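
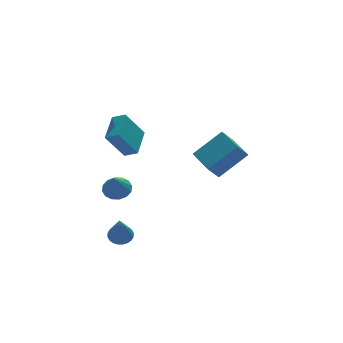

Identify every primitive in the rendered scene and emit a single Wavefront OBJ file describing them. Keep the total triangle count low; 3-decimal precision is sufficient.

v -2.776 0.191 3.951
v -2.254 -0.316 4.307
v -1.878 1.501 4.501
v -1.357 0.993 4.857
v -1.763 0.147 2.403
v -1.242 -0.361 2.759
v -0.866 1.456 2.953
v -0.344 0.949 3.309
v -1.957 0.761 -0.386
v -1.254 0.897 -0.076
v -2.383 0.119 0.866
v -1.473 1.223 0.016
v -1.822 1.425 0.001
v -2.207 1.449 -0.118
v -2.525 1.289 -0.309
v -2.691 0.988 -0.52
v -2.66 0.625 -0.695
v -2.44 0.299 -0.788
v -2.091 0.097 -0.772
v -1.706 0.073 -0.653
v -1.388 0.233 -0.463
v -1.222 0.535 -0.252
v 2.741 -0.097 0.378
v 4.39 -0.127 1.695
v 2.676 1.728 0.502
v 4.324 1.698 1.819
v 3.396 -0.018 -0.439
v 5.044 -0.048 0.878
v 3.33 1.807 -0.315
v 4.979 1.777 1.002
v -2.834 -1.931 -1.957
v -2.293 -2.303 -2.025
v -3.206 -2.789 -0.223
v -2.197 -2.097 -1.902
v -2.199 -1.866 -1.788
v -2.297 -1.645 -1.7
v -2.477 -1.467 -1.651
v -2.711 -1.36 -1.648
v -2.964 -1.34 -1.692
v -3.197 -1.41 -1.777
v -3.375 -1.559 -1.889
v -3.47 -1.765 -2.011
v -3.469 -1.996 -2.125
v -3.37 -2.217 -2.214
v -3.191 -2.394 -2.263
v -2.956 -2.501 -2.266
v -2.703 -2.521 -2.221
v -2.47 -2.452 -2.137
f 2 4 1
f 5 2 1
f 1 4 3
f 3 5 1
f 2 8 4
f 6 2 5
f 6 8 2
f 4 8 3
f 7 5 3
f 3 8 7
f 7 6 5
f 8 6 7
f 10 9 12
f 10 12 11
f 12 9 13
f 12 13 11
f 13 9 14
f 13 14 11
f 14 9 15
f 14 15 11
f 15 9 16
f 15 16 11
f 16 9 17
f 16 17 11
f 17 9 18
f 17 18 11
f 18 9 19
f 18 19 11
f 19 9 20
f 19 20 11
f 20 9 21
f 20 21 11
f 21 9 22
f 21 22 11
f 22 9 10
f 22 10 11
f 24 26 23
f 27 24 23
f 23 26 25
f 25 27 23
f 24 30 26
f 28 24 27
f 28 30 24
f 26 30 25
f 29 27 25
f 25 30 29
f 29 28 27
f 30 28 29
f 32 31 34
f 32 34 33
f 34 31 35
f 34 35 33
f 35 31 36
f 35 36 33
f 36 31 37
f 36 37 33
f 37 31 38
f 37 38 33
f 38 31 39
f 38 39 33
f 39 31 40
f 39 40 33
f 40 31 41
f 40 41 33
f 41 31 42
f 41 42 33
f 42 31 43
f 42 43 33
f 43 31 44
f 43 44 33
f 44 31 45
f 44 45 33
f 45 31 46
f 45 46 33
f 46 31 47
f 46 47 33
f 47 31 48
f 47 48 33
f 48 31 32
f 48 32 33



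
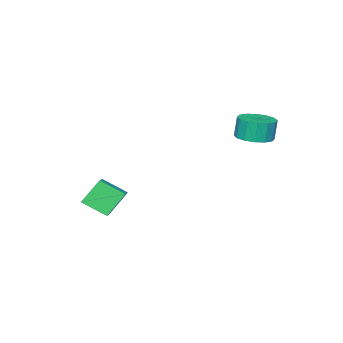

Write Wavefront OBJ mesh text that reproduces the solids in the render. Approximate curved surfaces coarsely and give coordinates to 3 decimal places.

v -1.258 2.947 2.298
v -0.415 3.104 2.442
v -0.598 3.11 3.507
v -1.442 2.953 3.362
v -0.605 3.511 2.408
v -0.788 3.516 3.472
v -0.97 3.767 2.343
v -1.153 3.772 3.408
v -1.412 3.803 2.267
v -1.596 3.808 3.331
v -1.813 3.61 2.199
v -1.997 3.615 3.263
v -2.066 3.239 2.157
v -2.249 3.245 3.221
v -2.102 2.79 2.153
v -2.285 2.796 3.218
v -1.912 2.384 2.188
v -2.095 2.389 3.252
v -1.547 2.128 2.252
v -1.73 2.133 3.317
v -1.104 2.092 2.329
v -1.288 2.097 3.393
v -0.703 2.285 2.397
v -0.887 2.29 3.461
v -0.451 2.655 2.439
v -0.634 2.661 3.503
v 2.202 -2.387 -2.923
v 2.702 -3.459 -2.253
v 1.342 -2.083 -1.795
v 1.843 -3.156 -1.125
v 3.097 -1.664 -2.435
v 3.598 -2.737 -1.765
v 2.238 -1.361 -1.307
v 2.738 -2.433 -0.637
f 2 1 5
f 2 5 3
f 3 5 6
f 3 6 4
f 5 1 7
f 5 7 6
f 6 7 8
f 6 8 4
f 7 1 9
f 7 9 8
f 8 9 10
f 8 10 4
f 9 1 11
f 9 11 10
f 10 11 12
f 10 12 4
f 11 1 13
f 11 13 12
f 12 13 14
f 12 14 4
f 13 1 15
f 13 15 14
f 14 15 16
f 14 16 4
f 15 1 17
f 15 17 16
f 16 17 18
f 16 18 4
f 17 1 19
f 17 19 18
f 18 19 20
f 18 20 4
f 19 1 21
f 19 21 20
f 20 21 22
f 20 22 4
f 21 1 23
f 21 23 22
f 22 23 24
f 22 24 4
f 23 1 25
f 23 25 24
f 24 25 26
f 24 26 4
f 25 1 2
f 25 2 26
f 26 2 3
f 26 3 4
f 28 30 27
f 31 28 27
f 27 30 29
f 29 31 27
f 28 34 30
f 32 28 31
f 32 34 28
f 30 34 29
f 33 31 29
f 29 34 33
f 33 32 31
f 34 32 33



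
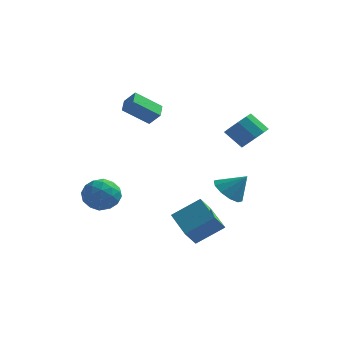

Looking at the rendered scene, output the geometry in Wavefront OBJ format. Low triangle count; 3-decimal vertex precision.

v -3.429 0.329 2.568
v -2.718 0.191 3.342
v -3.62 1.332 2.922
v -2.908 1.194 3.696
v -2.032 1.006 1.404
v -1.32 0.868 2.178
v -2.222 2.009 1.758
v -1.511 1.871 2.532
v 4.21 0.74 1.037
v 4.775 1.47 1.516
v 3.715 1.63 2.522
v 3.15 0.9 2.043
v 4.404 1.761 1.079
v 3.344 1.921 2.086
v 3.959 1.662 0.626
v 2.899 1.822 1.632
v 3.61 1.211 0.33
v 2.55 1.371 1.336
v 3.49 0.58 0.304
v 2.43 0.74 1.31
v 3.645 0.01 0.558
v 2.585 0.17 1.564
v 4.016 -0.281 0.994
v 2.956 -0.121 2.001
v 4.461 -0.182 1.448
v 3.401 -0.022 2.454
v 4.81 0.269 1.744
v 3.75 0.429 2.75
v 4.93 0.9 1.77
v 3.87 1.06 2.776
v 1.001 -2.929 -4.532
v 0.599 -3.632 -3.541
v 2.457 -2.212 -3.433
v 2.054 -2.915 -2.442
v 2.226 -4.485 -5.138
v 1.823 -5.188 -4.147
v 3.681 -3.768 -4.039
v 3.279 -4.471 -3.048
v -3.989 -3.167 -1.996
v -2.883 -3.193 -1.592
v -3.657 -4.747 -3.008
v -2.551 -4.773 -2.604
v -3.45 -4.99 -1.875
v -3.655 -4.014 -1.249
v -2.885 -3.926 -3.351
v -3.09 -2.95 -2.725
v -2.201 -3.663 -2.43
v -2.55 -4.32 -1.517
v -3.99 -3.62 -3.083
v -4.339 -4.277 -2.17
v -3.465 -3.041 -1.705
v -3.075 -4.899 -2.895
v -3.603 -5.026 -2.466
v -2.953 -5.042 -2.229
v -3.919 -3.524 -1.504
v -3.269 -3.539 -1.266
v -3.602 -4.596 -1.432
v -3.271 -4.401 -3.334
v -2.621 -4.416 -3.096
v -3.587 -2.898 -2.371
v -2.937 -2.914 -2.134
v -2.938 -3.344 -3.168
v -2.414 -3.333 -1.96
v -2.219 -4.261 -2.555
v -2.415 -3.764 -2.994
v -2.536 -3.19 -2.626
v -2.619 -3.719 -1.424
v -2.424 -4.648 -2.019
v -2.952 -4.776 -1.59
v -3.073 -4.202 -1.222
v -2.218 -3.995 -1.916
v -4.116 -3.292 -2.581
v -3.921 -4.221 -3.176
v -3.467 -3.738 -3.378
v -3.588 -3.164 -3.01
v -4.321 -3.679 -2.045
v -4.126 -4.607 -2.64
v -4.004 -4.75 -1.974
v -4.125 -4.176 -1.606
v -4.322 -3.945 -2.684
v 3.428 -2.221 -1.951
v 4.22 -2.178 -2.655
v 4.452 -2.039 -0.789
v 4.001 -1.568 -2.558
v 3.564 -1.207 -2.23
v 3.075 -1.234 -1.795
v 2.721 -1.637 -1.42
v 2.636 -2.264 -1.248
v 2.855 -2.874 -1.344
v 3.292 -3.235 -1.673
v 3.781 -3.208 -2.108
v 4.135 -2.805 -2.483
f 2 4 1
f 5 2 1
f 1 4 3
f 3 5 1
f 2 8 4
f 6 2 5
f 6 8 2
f 4 8 3
f 7 5 3
f 3 8 7
f 7 6 5
f 8 6 7
f 10 9 13
f 10 13 11
f 11 13 14
f 11 14 12
f 13 9 15
f 13 15 14
f 14 15 16
f 14 16 12
f 15 9 17
f 15 17 16
f 16 17 18
f 16 18 12
f 17 9 19
f 17 19 18
f 18 19 20
f 18 20 12
f 19 9 21
f 19 21 20
f 20 21 22
f 20 22 12
f 21 9 23
f 21 23 22
f 22 23 24
f 22 24 12
f 23 9 25
f 23 25 24
f 24 25 26
f 24 26 12
f 25 9 27
f 25 27 26
f 26 27 28
f 26 28 12
f 27 9 29
f 27 29 28
f 28 29 30
f 28 30 12
f 29 9 10
f 29 10 30
f 30 10 11
f 30 11 12
f 32 34 31
f 35 32 31
f 31 34 33
f 33 35 31
f 32 38 34
f 36 32 35
f 36 38 32
f 34 38 33
f 37 35 33
f 33 38 37
f 37 36 35
f 38 36 37
f 39 76 55
f 76 50 79
f 55 79 44
f 76 79 55
f 39 55 51
f 55 44 56
f 51 56 40
f 55 56 51
f 39 51 60
f 51 40 61
f 60 61 46
f 51 61 60
f 39 60 72
f 60 46 75
f 72 75 49
f 60 75 72
f 39 72 76
f 72 49 80
f 76 80 50
f 72 80 76
f 40 56 67
f 56 44 70
f 67 70 48
f 56 70 67
f 44 79 57
f 79 50 78
f 57 78 43
f 79 78 57
f 50 80 77
f 80 49 73
f 77 73 41
f 80 73 77
f 49 75 74
f 75 46 62
f 74 62 45
f 75 62 74
f 46 61 66
f 61 40 63
f 66 63 47
f 61 63 66
f 42 68 54
f 68 48 69
f 54 69 43
f 68 69 54
f 42 54 52
f 54 43 53
f 52 53 41
f 54 53 52
f 42 52 59
f 52 41 58
f 59 58 45
f 52 58 59
f 42 59 64
f 59 45 65
f 64 65 47
f 59 65 64
f 42 64 68
f 64 47 71
f 68 71 48
f 64 71 68
f 43 69 57
f 69 48 70
f 57 70 44
f 69 70 57
f 41 53 77
f 53 43 78
f 77 78 50
f 53 78 77
f 45 58 74
f 58 41 73
f 74 73 49
f 58 73 74
f 47 65 66
f 65 45 62
f 66 62 46
f 65 62 66
f 48 71 67
f 71 47 63
f 67 63 40
f 71 63 67
f 82 81 84
f 82 84 83
f 84 81 85
f 84 85 83
f 85 81 86
f 85 86 83
f 86 81 87
f 86 87 83
f 87 81 88
f 87 88 83
f 88 81 89
f 88 89 83
f 89 81 90
f 89 90 83
f 90 81 91
f 90 91 83
f 91 81 92
f 91 92 83
f 92 81 82
f 92 82 83



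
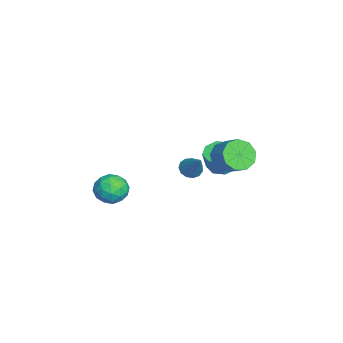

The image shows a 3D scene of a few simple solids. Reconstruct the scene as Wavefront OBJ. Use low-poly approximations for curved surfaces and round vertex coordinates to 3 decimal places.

v -0.397 0.284 -1.908
v -0.088 0.759 -2.337
v 0.777 0.836 -0.452
v -0.394 0.948 -2.161
v -0.701 0.926 -1.906
v -0.912 0.7 -1.651
v -0.958 0.343 -1.478
v -0.827 -0.033 -1.441
v -0.559 -0.309 -1.553
v -0.24 -0.396 -1.777
v 0.03 -0.267 -2.043
v 0.164 0.037 -2.267
v 0.12 0.419 -2.376
v -4.085 2.089 -4.028
v -3.168 2.229 -4.312
v -2.718 1.99 -2.976
v -3.635 1.851 -2.692
v -3.495 2.857 -4.09
v -3.045 2.618 -2.753
v -4.168 3.036 -3.831
v -3.718 2.797 -2.495
v -4.792 2.66 -3.688
v -4.342 2.421 -2.352
v -5.002 1.95 -3.744
v -4.552 1.711 -2.408
v -4.675 1.322 -3.967
v -4.225 1.083 -2.63
v -4.002 1.143 -4.225
v -3.552 0.904 -2.889
v -3.378 1.519 -4.368
v -2.928 1.28 -3.032
v 3.27 -2.968 -1
v 3.566 -3.426 -1.887
v 3.174 -4.474 -0.253
v 3.47 -4.932 -1.14
v 4.146 -4.35 -0.604
v 4.206 -3.419 -1.065
v 2.534 -4.481 -1.075
v 2.594 -3.55 -1.536
v 3.112 -4.361 -1.933
v 4.108 -4.28 -1.642
v 2.632 -3.62 -0.498
v 3.628 -3.539 -0.207
v 3.427 -3.064 -1.509
v 3.313 -4.836 -0.631
v 3.711 -4.493 -0.316
v 3.885 -4.763 -0.837
v 3.802 -3.061 -1.026
v 3.977 -3.33 -1.547
v 4.317 -3.873 -0.793
v 2.763 -4.57 -0.593
v 2.938 -4.839 -1.114
v 2.855 -3.137 -1.303
v 3.029 -3.407 -1.824
v 2.423 -4.027 -1.347
v 3.333 -3.884 -2.057
v 3.277 -4.769 -1.618
v 2.727 -4.504 -1.58
v 2.762 -3.956 -1.851
v 3.919 -3.836 -1.886
v 3.862 -4.722 -1.447
v 4.26 -4.38 -1.132
v 4.295 -3.832 -1.403
v 3.652 -4.386 -1.913
v 2.878 -3.178 -0.693
v 2.821 -4.064 -0.254
v 2.445 -4.068 -0.737
v 2.48 -3.52 -1.008
v 3.463 -3.131 -0.522
v 3.407 -4.016 -0.083
v 3.978 -3.944 -0.289
v 4.013 -3.396 -0.56
v 3.088 -3.514 -0.227
v -0.258 2.27 -0.85
v 0.196 2.67 -1.733
v 1.152 3.35 -0.933
v 0.698 2.95 -0.05
v -0.327 3.123 -1.493
v 0.63 3.803 -0.693
v -0.817 3.177 -0.952
v 0.139 3.857 -0.152
v -1.046 2.807 -0.364
v -0.09 3.486 0.436
v -0.906 2.185 -0.003
v 0.05 2.865 0.797
v -0.463 1.604 -0.038
v 0.493 2.283 0.762
v 0.076 1.334 -0.454
v 1.032 2.014 0.346
v 0.458 1.502 -1.054
v 1.415 2.182 -0.255
v 0.506 2.03 -1.559
v 1.462 2.71 -0.76
f 2 1 4
f 2 4 3
f 4 1 5
f 4 5 3
f 5 1 6
f 5 6 3
f 6 1 7
f 6 7 3
f 7 1 8
f 7 8 3
f 8 1 9
f 8 9 3
f 9 1 10
f 9 10 3
f 10 1 11
f 10 11 3
f 11 1 12
f 11 12 3
f 12 1 13
f 12 13 3
f 13 1 2
f 13 2 3
f 15 14 18
f 15 18 16
f 16 18 19
f 16 19 17
f 18 14 20
f 18 20 19
f 19 20 21
f 19 21 17
f 20 14 22
f 20 22 21
f 21 22 23
f 21 23 17
f 22 14 24
f 22 24 23
f 23 24 25
f 23 25 17
f 24 14 26
f 24 26 25
f 25 26 27
f 25 27 17
f 26 14 28
f 26 28 27
f 27 28 29
f 27 29 17
f 28 14 30
f 28 30 29
f 29 30 31
f 29 31 17
f 30 14 15
f 30 15 31
f 31 15 16
f 31 16 17
f 32 69 48
f 69 43 72
f 48 72 37
f 69 72 48
f 32 48 44
f 48 37 49
f 44 49 33
f 48 49 44
f 32 44 53
f 44 33 54
f 53 54 39
f 44 54 53
f 32 53 65
f 53 39 68
f 65 68 42
f 53 68 65
f 32 65 69
f 65 42 73
f 69 73 43
f 65 73 69
f 33 49 60
f 49 37 63
f 60 63 41
f 49 63 60
f 37 72 50
f 72 43 71
f 50 71 36
f 72 71 50
f 43 73 70
f 73 42 66
f 70 66 34
f 73 66 70
f 42 68 67
f 68 39 55
f 67 55 38
f 68 55 67
f 39 54 59
f 54 33 56
f 59 56 40
f 54 56 59
f 35 61 47
f 61 41 62
f 47 62 36
f 61 62 47
f 35 47 45
f 47 36 46
f 45 46 34
f 47 46 45
f 35 45 52
f 45 34 51
f 52 51 38
f 45 51 52
f 35 52 57
f 52 38 58
f 57 58 40
f 52 58 57
f 35 57 61
f 57 40 64
f 61 64 41
f 57 64 61
f 36 62 50
f 62 41 63
f 50 63 37
f 62 63 50
f 34 46 70
f 46 36 71
f 70 71 43
f 46 71 70
f 38 51 67
f 51 34 66
f 67 66 42
f 51 66 67
f 40 58 59
f 58 38 55
f 59 55 39
f 58 55 59
f 41 64 60
f 64 40 56
f 60 56 33
f 64 56 60
f 75 74 78
f 75 78 76
f 76 78 79
f 76 79 77
f 78 74 80
f 78 80 79
f 79 80 81
f 79 81 77
f 80 74 82
f 80 82 81
f 81 82 83
f 81 83 77
f 82 74 84
f 82 84 83
f 83 84 85
f 83 85 77
f 84 74 86
f 84 86 85
f 85 86 87
f 85 87 77
f 86 74 88
f 86 88 87
f 87 88 89
f 87 89 77
f 88 74 90
f 88 90 89
f 89 90 91
f 89 91 77
f 90 74 92
f 90 92 91
f 91 92 93
f 91 93 77
f 92 74 75
f 92 75 93
f 93 75 76
f 93 76 77



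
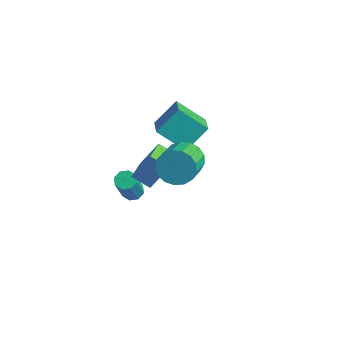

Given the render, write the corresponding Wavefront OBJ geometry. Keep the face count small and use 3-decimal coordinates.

v -0.117 2.145 1.683
v 0.116 3.293 2.788
v -1.275 3.013 1.025
v -1.042 4.161 2.129
v 1.062 2.919 0.631
v 1.295 4.067 1.735
v -0.096 3.787 -0.028
v 0.137 4.935 1.077
v -1.49 1.81 -3.623
v -0.974 1.72 -3.822
v -0.415 0.841 -1.976
v -0.93 0.93 -1.777
v -1.011 2.101 -3.629
v -0.452 1.222 -1.783
v -1.329 2.311 -3.433
v -0.77 1.432 -1.587
v -1.741 2.228 -3.348
v -1.182 1.348 -1.502
v -2.005 1.899 -3.424
v -1.446 1.02 -1.578
v -1.968 1.518 -3.617
v -1.409 0.639 -1.771
v -1.65 1.308 -3.813
v -1.091 0.429 -1.967
v -1.238 1.392 -3.898
v -0.679 0.512 -2.052
v 2.724 1.361 2.214
v 3.507 1.628 1.768
v 4.34 0.405 2.5
v 3.556 0.139 2.946
v 3.516 1.863 2.152
v 4.348 0.641 2.883
v 3.343 1.984 2.549
v 4.176 0.761 3.281
v 3.029 1.961 2.87
v 3.861 0.739 3.602
v 2.644 1.802 3.041
v 3.477 0.579 3.772
v 2.278 1.541 3.022
v 3.11 0.319 3.754
v 2.014 1.239 2.818
v 2.846 0.017 3.55
v 1.912 0.965 2.476
v 2.745 -0.257 3.207
v 1.997 0.782 2.074
v 2.829 -0.44 2.805
v 2.248 0.732 1.704
v 3.08 -0.491 2.435
v 2.608 0.825 1.451
v 3.44 -0.397 2.182
v 2.994 1.042 1.373
v 3.827 -0.181 2.104
v 3.319 1.331 1.487
v 4.151 0.109 2.219
v -0.894 1.796 -1.059
v -0.38 2.502 0.388
v -0.068 2.213 -1.556
v 0.445 2.92 -0.109
v -0.145 0.66 -0.771
v 0.368 1.367 0.676
v 0.68 1.078 -1.268
v 1.194 1.784 0.179
f 2 4 1
f 5 2 1
f 1 4 3
f 3 5 1
f 2 8 4
f 6 2 5
f 6 8 2
f 4 8 3
f 7 5 3
f 3 8 7
f 7 6 5
f 8 6 7
f 10 9 13
f 10 13 11
f 11 13 14
f 11 14 12
f 13 9 15
f 13 15 14
f 14 15 16
f 14 16 12
f 15 9 17
f 15 17 16
f 16 17 18
f 16 18 12
f 17 9 19
f 17 19 18
f 18 19 20
f 18 20 12
f 19 9 21
f 19 21 20
f 20 21 22
f 20 22 12
f 21 9 23
f 21 23 22
f 22 23 24
f 22 24 12
f 23 9 25
f 23 25 24
f 24 25 26
f 24 26 12
f 25 9 10
f 25 10 26
f 26 10 11
f 26 11 12
f 28 27 31
f 28 31 29
f 29 31 32
f 29 32 30
f 31 27 33
f 31 33 32
f 32 33 34
f 32 34 30
f 33 27 35
f 33 35 34
f 34 35 36
f 34 36 30
f 35 27 37
f 35 37 36
f 36 37 38
f 36 38 30
f 37 27 39
f 37 39 38
f 38 39 40
f 38 40 30
f 39 27 41
f 39 41 40
f 40 41 42
f 40 42 30
f 41 27 43
f 41 43 42
f 42 43 44
f 42 44 30
f 43 27 45
f 43 45 44
f 44 45 46
f 44 46 30
f 45 27 47
f 45 47 46
f 46 47 48
f 46 48 30
f 47 27 49
f 47 49 48
f 48 49 50
f 48 50 30
f 49 27 51
f 49 51 50
f 50 51 52
f 50 52 30
f 51 27 53
f 51 53 52
f 52 53 54
f 52 54 30
f 53 27 28
f 53 28 54
f 54 28 29
f 54 29 30
f 56 58 55
f 59 56 55
f 55 58 57
f 57 59 55
f 56 62 58
f 60 56 59
f 60 62 56
f 58 62 57
f 61 59 57
f 57 62 61
f 61 60 59
f 62 60 61



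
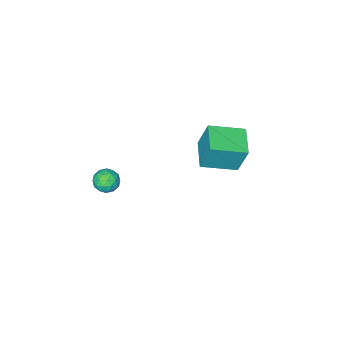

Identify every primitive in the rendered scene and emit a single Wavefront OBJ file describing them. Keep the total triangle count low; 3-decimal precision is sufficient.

v -2.237 -2.659 -3.096
v -2.406 -2.126 -1.395
v -3.733 -1.608 -3.574
v -3.903 -1.076 -1.873
v -1.277 -1.424 -3.387
v -1.447 -0.892 -1.686
v -2.774 -0.374 -3.865
v -2.943 0.159 -2.164
v 2.947 -2.439 -1.89
v 3.554 -2.16 -2.077
v 3.166 -3.34 -2.523
v 3.773 -3.061 -2.71
v 3.676 -3.276 -2.057
v 3.541 -2.719 -1.666
v 3.179 -2.781 -2.934
v 3.044 -2.224 -2.543
v 3.698 -2.372 -2.722
v 4.005 -2.678 -2.18
v 2.715 -2.822 -2.42
v 3.022 -3.128 -1.878
v 3.232 -2.22 -1.928
v 3.488 -3.28 -2.672
v 3.432 -3.406 -2.288
v 3.789 -3.242 -2.398
v 3.224 -2.549 -1.686
v 3.581 -2.385 -1.796
v 3.652 -3.041 -1.785
v 3.139 -3.115 -2.804
v 3.496 -2.951 -2.914
v 2.931 -2.258 -2.202
v 3.288 -2.094 -2.312
v 3.068 -2.459 -2.815
v 3.673 -2.181 -2.417
v 3.801 -2.711 -2.789
v 3.452 -2.546 -2.921
v 3.373 -2.218 -2.691
v 3.853 -2.361 -2.099
v 3.982 -2.89 -2.471
v 3.925 -3.017 -2.087
v 3.846 -2.689 -1.857
v 3.938 -2.485 -2.478
v 2.738 -2.61 -2.129
v 2.867 -3.139 -2.501
v 2.874 -2.811 -2.743
v 2.795 -2.483 -2.513
v 2.919 -2.789 -1.811
v 3.047 -3.319 -2.183
v 3.347 -3.282 -1.909
v 3.268 -2.954 -1.679
v 2.782 -3.015 -2.122
f 2 4 1
f 5 2 1
f 1 4 3
f 3 5 1
f 2 8 4
f 6 2 5
f 6 8 2
f 4 8 3
f 7 5 3
f 3 8 7
f 7 6 5
f 8 6 7
f 9 46 25
f 46 20 49
f 25 49 14
f 46 49 25
f 9 25 21
f 25 14 26
f 21 26 10
f 25 26 21
f 9 21 30
f 21 10 31
f 30 31 16
f 21 31 30
f 9 30 42
f 30 16 45
f 42 45 19
f 30 45 42
f 9 42 46
f 42 19 50
f 46 50 20
f 42 50 46
f 10 26 37
f 26 14 40
f 37 40 18
f 26 40 37
f 14 49 27
f 49 20 48
f 27 48 13
f 49 48 27
f 20 50 47
f 50 19 43
f 47 43 11
f 50 43 47
f 19 45 44
f 45 16 32
f 44 32 15
f 45 32 44
f 16 31 36
f 31 10 33
f 36 33 17
f 31 33 36
f 12 38 24
f 38 18 39
f 24 39 13
f 38 39 24
f 12 24 22
f 24 13 23
f 22 23 11
f 24 23 22
f 12 22 29
f 22 11 28
f 29 28 15
f 22 28 29
f 12 29 34
f 29 15 35
f 34 35 17
f 29 35 34
f 12 34 38
f 34 17 41
f 38 41 18
f 34 41 38
f 13 39 27
f 39 18 40
f 27 40 14
f 39 40 27
f 11 23 47
f 23 13 48
f 47 48 20
f 23 48 47
f 15 28 44
f 28 11 43
f 44 43 19
f 28 43 44
f 17 35 36
f 35 15 32
f 36 32 16
f 35 32 36
f 18 41 37
f 41 17 33
f 37 33 10
f 41 33 37



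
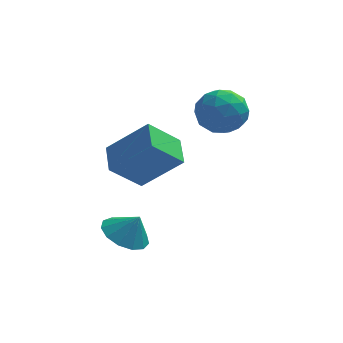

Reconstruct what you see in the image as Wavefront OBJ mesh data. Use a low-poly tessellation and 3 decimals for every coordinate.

v 1.176 3.075 1.107
v 1.854 2.933 0.233
v 1.406 1.347 1.567
v 2.084 1.205 0.693
v 2.408 1.836 1.552
v 2.266 2.904 1.268
v 0.994 1.376 0.532
v 0.852 2.444 0.248
v 1.741 1.883 -0.122
v 2.615 2.167 0.509
v 0.645 2.113 1.291
v 1.519 2.397 1.922
v 1.495 3.156 0.63
v 1.765 1.124 1.17
v 1.956 1.495 1.675
v 2.354 1.411 1.162
v 1.737 3.139 1.238
v 2.135 3.055 0.725
v 2.461 2.41 1.5
v 1.125 1.225 1.075
v 1.523 1.141 0.562
v 0.906 2.869 0.638
v 1.304 2.785 0.125
v 0.799 1.87 0.3
v 1.827 2.455 -0.093
v 1.962 1.439 0.177
v 1.321 1.54 0.083
v 1.238 2.168 -0.084
v 2.34 2.622 0.278
v 2.475 1.606 0.548
v 2.666 1.977 1.053
v 2.583 2.605 0.887
v 2.274 2.005 0.069
v 0.785 2.674 1.252
v 0.92 1.658 1.522
v 0.677 1.675 0.913
v 0.594 2.303 0.747
v 1.298 2.841 1.623
v 1.433 1.825 1.893
v 2.022 2.112 1.884
v 1.939 2.74 1.717
v 0.986 2.275 1.731
v -1.728 -1.327 -3.811
v -0.849 -1.323 -4.308
v -1.172 -1.393 -2.829
v -0.974 -0.779 -4.2
v -1.339 -0.408 -3.969
v -1.827 -0.329 -3.687
v -2.284 -0.567 -3.445
v -2.564 -1.046 -3.318
v -2.579 -1.614 -3.349
v -2.323 -2.091 -3.526
v -1.879 -2.325 -3.793
v -1.387 -2.242 -4.066
v -1.003 -1.869 -4.258
v -1.23 0.048 -2.058
v -2.37 -0.549 -0.886
v -1.467 1.338 -1.631
v -2.607 0.742 -0.459
v 0.367 -0.142 -0.601
v -0.773 -0.738 0.571
v 0.13 1.149 -0.174
v -1.01 0.552 0.998
f 1 38 17
f 38 12 41
f 17 41 6
f 38 41 17
f 1 17 13
f 17 6 18
f 13 18 2
f 17 18 13
f 1 13 22
f 13 2 23
f 22 23 8
f 13 23 22
f 1 22 34
f 22 8 37
f 34 37 11
f 22 37 34
f 1 34 38
f 34 11 42
f 38 42 12
f 34 42 38
f 2 18 29
f 18 6 32
f 29 32 10
f 18 32 29
f 6 41 19
f 41 12 40
f 19 40 5
f 41 40 19
f 12 42 39
f 42 11 35
f 39 35 3
f 42 35 39
f 11 37 36
f 37 8 24
f 36 24 7
f 37 24 36
f 8 23 28
f 23 2 25
f 28 25 9
f 23 25 28
f 4 30 16
f 30 10 31
f 16 31 5
f 30 31 16
f 4 16 14
f 16 5 15
f 14 15 3
f 16 15 14
f 4 14 21
f 14 3 20
f 21 20 7
f 14 20 21
f 4 21 26
f 21 7 27
f 26 27 9
f 21 27 26
f 4 26 30
f 26 9 33
f 30 33 10
f 26 33 30
f 5 31 19
f 31 10 32
f 19 32 6
f 31 32 19
f 3 15 39
f 15 5 40
f 39 40 12
f 15 40 39
f 7 20 36
f 20 3 35
f 36 35 11
f 20 35 36
f 9 27 28
f 27 7 24
f 28 24 8
f 27 24 28
f 10 33 29
f 33 9 25
f 29 25 2
f 33 25 29
f 44 43 46
f 44 46 45
f 46 43 47
f 46 47 45
f 47 43 48
f 47 48 45
f 48 43 49
f 48 49 45
f 49 43 50
f 49 50 45
f 50 43 51
f 50 51 45
f 51 43 52
f 51 52 45
f 52 43 53
f 52 53 45
f 53 43 54
f 53 54 45
f 54 43 55
f 54 55 45
f 55 43 44
f 55 44 45
f 57 59 56
f 60 57 56
f 56 59 58
f 58 60 56
f 57 63 59
f 61 57 60
f 61 63 57
f 59 63 58
f 62 60 58
f 58 63 62
f 62 61 60
f 63 61 62



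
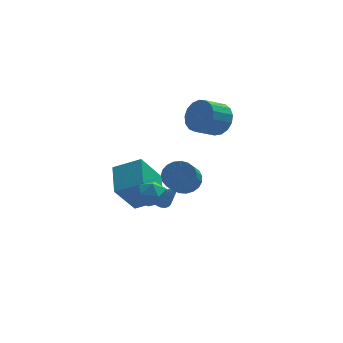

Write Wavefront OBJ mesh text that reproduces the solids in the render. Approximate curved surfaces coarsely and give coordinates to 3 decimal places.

v -0.589 -2.704 -1.214
v -0.133 -2.824 -0.556
v -0.627 -3.996 -1.424
v -0.171 -4.116 -0.766
v -0.932 -3.853 -0.688
v -0.909 -3.055 -0.558
v 0.149 -3.765 -1.422
v 0.172 -2.967 -1.292
v 0.323 -3.48 -0.685
v -0.345 -3.535 -0.231
v -0.415 -3.285 -1.749
v -1.083 -3.34 -1.295
v -1.524 0.77 -3.367
v -0.167 0.345 -2.657
v -1.36 2.437 -2.683
v -0.002 2.013 -1.973
v -0.438 1.367 -5.087
v 0.92 0.943 -4.377
v -0.273 3.035 -4.403
v 1.084 2.61 -3.693
v 0.457 -1.202 -2.904
v 0.869 -1.358 -3.199
v 1.143 -2.018 -1.516
v 0.94 -1.165 -3.121
v 0.927 -0.978 -3.005
v 0.834 -0.83 -2.871
v 0.675 -0.746 -2.743
v 0.479 -0.741 -2.643
v 0.279 -0.815 -2.588
v 0.109 -0.957 -2.588
v 0 -1.14 -2.642
v -0.029 -1.335 -2.742
v 0.025 -1.506 -2.869
v 0.154 -1.625 -3.003
v 0.335 -1.67 -3.119
v 0.538 -1.635 -3.198
v 0.726 -1.525 -3.227
v 3.484 0.418 1.392
v 4.035 0.278 2.178
v 3.006 -0.198 2.814
v 2.456 -0.058 2.028
v 3.87 0.709 2.234
v 2.841 0.232 2.869
v 3.616 1.073 2.096
v 2.587 0.596 2.732
v 3.332 1.287 1.797
v 2.304 0.81 2.433
v 3.084 1.302 1.406
v 2.055 0.825 2.042
v 2.926 1.114 1.011
v 1.898 0.638 1.647
v 2.897 0.768 0.704
v 1.868 0.291 1.339
v 3.002 0.341 0.554
v 1.974 -0.136 1.19
v 3.218 -0.068 0.596
v 2.189 -0.545 1.232
v 3.495 -0.365 0.821
v 2.466 -0.842 1.457
v 3.769 -0.483 1.176
v 2.74 -0.96 1.812
v 3.978 -0.395 1.581
v 2.949 -0.872 2.217
v 4.074 -0.12 1.943
v 3.045 -0.597 2.579
v 1.354 -2.396 -0.827
v 2.094 -2.794 -0.841
v 1.666 -3.621 -0.008
v 0.926 -3.224 0.007
v 2.142 -2.561 -0.585
v 1.713 -3.388 0.248
v 2.053 -2.299 -0.371
v 1.625 -3.127 0.462
v 1.844 -2.055 -0.236
v 1.415 -2.882 0.598
v 1.55 -1.869 -0.203
v 1.121 -2.697 0.631
v 1.222 -1.775 -0.277
v 0.794 -2.602 0.556
v 0.917 -1.788 -0.447
v 0.489 -2.615 0.386
v 0.688 -1.906 -0.683
v 0.259 -2.733 0.151
v 0.573 -2.109 -0.943
v 0.145 -2.936 -0.11
v 0.594 -2.362 -1.183
v 0.166 -3.189 -0.35
v 0.747 -2.62 -1.362
v 0.318 -3.448 -0.528
v 1.004 -2.84 -1.448
v 0.576 -3.668 -0.614
v 1.322 -2.984 -1.426
v 0.893 -3.811 -0.593
v 1.645 -3.025 -1.301
v 1.217 -3.853 -0.468
v 1.918 -2.958 -1.094
v 1.49 -3.785 -0.261
f 1 12 6
f 1 6 2
f 1 2 8
f 1 8 11
f 1 11 12
f 2 6 10
f 6 12 5
f 12 11 3
f 11 8 7
f 8 2 9
f 4 10 5
f 4 5 3
f 4 3 7
f 4 7 9
f 4 9 10
f 5 10 6
f 3 5 12
f 7 3 11
f 9 7 8
f 10 9 2
f 14 16 13
f 17 14 13
f 13 16 15
f 15 17 13
f 14 20 16
f 18 14 17
f 18 20 14
f 16 20 15
f 19 17 15
f 15 20 19
f 19 18 17
f 20 18 19
f 22 21 24
f 22 24 23
f 24 21 25
f 24 25 23
f 25 21 26
f 25 26 23
f 26 21 27
f 26 27 23
f 27 21 28
f 27 28 23
f 28 21 29
f 28 29 23
f 29 21 30
f 29 30 23
f 30 21 31
f 30 31 23
f 31 21 32
f 31 32 23
f 32 21 33
f 32 33 23
f 33 21 34
f 33 34 23
f 34 21 35
f 34 35 23
f 35 21 36
f 35 36 23
f 36 21 37
f 36 37 23
f 37 21 22
f 37 22 23
f 39 38 42
f 39 42 40
f 40 42 43
f 40 43 41
f 42 38 44
f 42 44 43
f 43 44 45
f 43 45 41
f 44 38 46
f 44 46 45
f 45 46 47
f 45 47 41
f 46 38 48
f 46 48 47
f 47 48 49
f 47 49 41
f 48 38 50
f 48 50 49
f 49 50 51
f 49 51 41
f 50 38 52
f 50 52 51
f 51 52 53
f 51 53 41
f 52 38 54
f 52 54 53
f 53 54 55
f 53 55 41
f 54 38 56
f 54 56 55
f 55 56 57
f 55 57 41
f 56 38 58
f 56 58 57
f 57 58 59
f 57 59 41
f 58 38 60
f 58 60 59
f 59 60 61
f 59 61 41
f 60 38 62
f 60 62 61
f 61 62 63
f 61 63 41
f 62 38 64
f 62 64 63
f 63 64 65
f 63 65 41
f 64 38 39
f 64 39 65
f 65 39 40
f 65 40 41
f 67 66 70
f 67 70 68
f 68 70 71
f 68 71 69
f 70 66 72
f 70 72 71
f 71 72 73
f 71 73 69
f 72 66 74
f 72 74 73
f 73 74 75
f 73 75 69
f 74 66 76
f 74 76 75
f 75 76 77
f 75 77 69
f 76 66 78
f 76 78 77
f 77 78 79
f 77 79 69
f 78 66 80
f 78 80 79
f 79 80 81
f 79 81 69
f 80 66 82
f 80 82 81
f 81 82 83
f 81 83 69
f 82 66 84
f 82 84 83
f 83 84 85
f 83 85 69
f 84 66 86
f 84 86 85
f 85 86 87
f 85 87 69
f 86 66 88
f 86 88 87
f 87 88 89
f 87 89 69
f 88 66 90
f 88 90 89
f 89 90 91
f 89 91 69
f 90 66 92
f 90 92 91
f 91 92 93
f 91 93 69
f 92 66 94
f 92 94 93
f 93 94 95
f 93 95 69
f 94 66 96
f 94 96 95
f 95 96 97
f 95 97 69
f 96 66 67
f 96 67 97
f 97 67 68
f 97 68 69



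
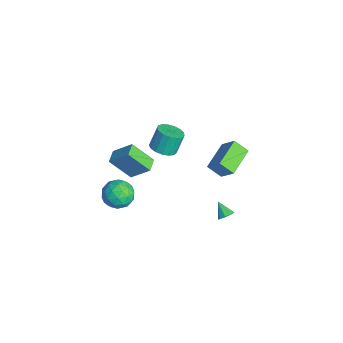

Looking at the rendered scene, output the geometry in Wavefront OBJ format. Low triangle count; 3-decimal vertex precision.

v -2.161 -0.356 -0.448
v -1.406 -0.601 -0.173
v -1.685 -0.049 1.083
v -2.439 0.196 0.808
v -1.34 -0.233 -0.32
v -1.618 0.319 0.936
v -1.461 0.107 -0.496
v -1.74 0.659 0.76
v -1.743 0.341 -0.662
v -2.022 0.893 0.594
v -2.121 0.415 -0.778
v -2.4 0.967 0.478
v -2.508 0.313 -0.819
v -2.787 0.865 0.437
v -2.815 0.057 -0.775
v -3.094 0.609 0.481
v -2.972 -0.293 -0.656
v -3.251 0.259 0.6
v -2.943 -0.658 -0.489
v -3.222 -0.106 0.767
v -2.735 -0.954 -0.313
v -3.014 -0.401 0.943
v -2.396 -1.112 -0.168
v -2.675 -0.56 1.088
v -2.002 -1.098 -0.087
v -2.281 -0.546 1.169
v -1.645 -0.913 -0.088
v -1.924 -0.361 1.167
v 1.32 -3.032 0.407
v 2.159 -3.277 -0.077
v 0.661 -4.443 -0.023
v 1.5 -4.688 -0.507
v 1.495 -4.636 0.491
v 1.903 -3.764 0.757
v 0.917 -3.956 -0.857
v 1.325 -3.084 -0.591
v 1.911 -3.848 -0.857
v 2.267 -4.268 -0.025
v 0.553 -3.452 -0.075
v 0.909 -3.872 0.757
v 1.798 -3.03 0.203
v 1.022 -4.69 -0.303
v 1.019 -4.659 0.283
v 1.513 -4.803 -0.001
v 1.647 -3.317 0.693
v 2.14 -3.461 0.409
v 1.749 -4.26 0.742
v 0.68 -4.259 -0.509
v 1.173 -4.403 -0.793
v 1.307 -2.917 -0.099
v 1.801 -3.061 -0.383
v 1.071 -3.46 -0.842
v 2.145 -3.51 -0.54
v 1.757 -4.34 -0.793
v 1.415 -3.909 -0.999
v 1.654 -3.397 -0.842
v 2.354 -3.757 -0.051
v 1.967 -4.587 -0.304
v 1.964 -4.556 0.283
v 2.203 -4.044 0.439
v 2.208 -4.093 -0.51
v 0.853 -3.133 0.204
v 0.466 -3.963 -0.049
v 0.617 -3.676 -0.539
v 0.856 -3.164 -0.383
v 1.063 -3.38 0.693
v 0.675 -4.21 0.44
v 1.166 -4.323 0.742
v 1.405 -3.811 0.899
v 0.612 -3.627 0.41
v -1.307 2.934 -3.311
v -1.774 2.204 -2.602
v -2.685 4.231 -2.885
v -3.152 3.501 -2.175
v -0.508 3.439 -2.265
v -0.975 2.709 -1.555
v -1.886 4.736 -1.838
v -2.353 4.006 -1.129
v 0.491 -2.889 0.295
v 0.004 -4.008 1.605
v -0.28 -2.471 0.366
v -0.767 -3.59 1.675
v 1.107 -1.93 1.345
v 0.62 -3.049 2.654
v 0.336 -1.512 1.415
v -0.151 -2.631 2.725
v 2.061 2.261 -3.333
v 2.425 2.095 -2.986
v 1.299 1.979 -2.667
v 2.348 2.445 -2.927
v 2.136 2.708 -3.057
v 1.888 2.762 -3.317
v 1.722 2.583 -3.584
v 1.714 2.252 -3.733
v 1.868 1.927 -3.696
v 2.112 1.757 -3.488
v 2.333 1.824 -3.208
f 2 1 5
f 2 5 3
f 3 5 6
f 3 6 4
f 5 1 7
f 5 7 6
f 6 7 8
f 6 8 4
f 7 1 9
f 7 9 8
f 8 9 10
f 8 10 4
f 9 1 11
f 9 11 10
f 10 11 12
f 10 12 4
f 11 1 13
f 11 13 12
f 12 13 14
f 12 14 4
f 13 1 15
f 13 15 14
f 14 15 16
f 14 16 4
f 15 1 17
f 15 17 16
f 16 17 18
f 16 18 4
f 17 1 19
f 17 19 18
f 18 19 20
f 18 20 4
f 19 1 21
f 19 21 20
f 20 21 22
f 20 22 4
f 21 1 23
f 21 23 22
f 22 23 24
f 22 24 4
f 23 1 25
f 23 25 24
f 24 25 26
f 24 26 4
f 25 1 27
f 25 27 26
f 26 27 28
f 26 28 4
f 27 1 2
f 27 2 28
f 28 2 3
f 28 3 4
f 29 66 45
f 66 40 69
f 45 69 34
f 66 69 45
f 29 45 41
f 45 34 46
f 41 46 30
f 45 46 41
f 29 41 50
f 41 30 51
f 50 51 36
f 41 51 50
f 29 50 62
f 50 36 65
f 62 65 39
f 50 65 62
f 29 62 66
f 62 39 70
f 66 70 40
f 62 70 66
f 30 46 57
f 46 34 60
f 57 60 38
f 46 60 57
f 34 69 47
f 69 40 68
f 47 68 33
f 69 68 47
f 40 70 67
f 70 39 63
f 67 63 31
f 70 63 67
f 39 65 64
f 65 36 52
f 64 52 35
f 65 52 64
f 36 51 56
f 51 30 53
f 56 53 37
f 51 53 56
f 32 58 44
f 58 38 59
f 44 59 33
f 58 59 44
f 32 44 42
f 44 33 43
f 42 43 31
f 44 43 42
f 32 42 49
f 42 31 48
f 49 48 35
f 42 48 49
f 32 49 54
f 49 35 55
f 54 55 37
f 49 55 54
f 32 54 58
f 54 37 61
f 58 61 38
f 54 61 58
f 33 59 47
f 59 38 60
f 47 60 34
f 59 60 47
f 31 43 67
f 43 33 68
f 67 68 40
f 43 68 67
f 35 48 64
f 48 31 63
f 64 63 39
f 48 63 64
f 37 55 56
f 55 35 52
f 56 52 36
f 55 52 56
f 38 61 57
f 61 37 53
f 57 53 30
f 61 53 57
f 72 74 71
f 75 72 71
f 71 74 73
f 73 75 71
f 72 78 74
f 76 72 75
f 76 78 72
f 74 78 73
f 77 75 73
f 73 78 77
f 77 76 75
f 78 76 77
f 80 82 79
f 83 80 79
f 79 82 81
f 81 83 79
f 80 86 82
f 84 80 83
f 84 86 80
f 82 86 81
f 85 83 81
f 81 86 85
f 85 84 83
f 86 84 85
f 88 87 90
f 88 90 89
f 90 87 91
f 90 91 89
f 91 87 92
f 91 92 89
f 92 87 93
f 92 93 89
f 93 87 94
f 93 94 89
f 94 87 95
f 94 95 89
f 95 87 96
f 95 96 89
f 96 87 97
f 96 97 89
f 97 87 88
f 97 88 89



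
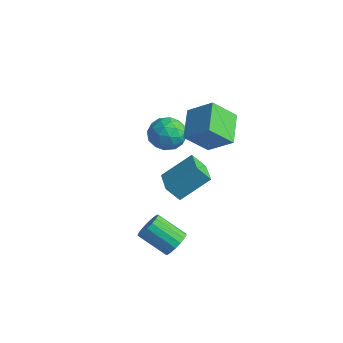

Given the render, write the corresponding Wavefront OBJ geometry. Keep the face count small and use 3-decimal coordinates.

v -3.103 2.837 -1.812
v -2.594 1.977 -1.807
v -4.406 2.063 -2.373
v -3.897 1.203 -2.368
v -4.146 1.641 -1.506
v -3.341 2.119 -1.159
v -3.659 1.921 -3.021
v -2.854 2.399 -2.674
v -2.938 1.411 -2.554
v -3.239 1.238 -1.618
v -3.761 2.802 -2.562
v -4.062 2.629 -1.626
v -2.734 2.475 -1.76
v -4.266 1.565 -2.42
v -4.412 1.823 -1.913
v -4.114 1.317 -1.91
v -3.173 2.558 -1.379
v -2.874 2.053 -1.376
v -3.787 1.856 -1.199
v -4.126 1.987 -2.804
v -3.827 1.482 -2.801
v -2.886 2.723 -2.27
v -2.588 2.217 -2.267
v -3.213 2.184 -2.981
v -2.637 1.636 -2.196
v -3.403 1.182 -2.527
v -3.263 1.603 -2.91
v -2.79 1.884 -2.706
v -2.814 1.535 -1.646
v -3.581 1.08 -1.976
v -3.727 1.338 -1.469
v -3.253 1.619 -1.265
v -3.017 1.202 -2.085
v -3.419 2.96 -2.204
v -4.186 2.505 -2.534
v -3.747 2.421 -2.915
v -3.273 2.702 -2.711
v -3.597 2.858 -1.653
v -4.363 2.404 -1.984
v -4.21 2.156 -1.474
v -3.737 2.437 -1.27
v -3.983 2.838 -2.095
v -2.824 2.669 -0.382
v -1.66 3.153 0.571
v -2.314 3.736 -1.547
v -1.15 4.22 -0.594
v -1.77 1.44 -1.046
v -0.606 1.924 -0.093
v -1.26 2.507 -2.211
v -0.096 2.991 -1.258
v 1.577 -2.135 -4.405
v 2.025 -2.585 -4.088
v 0.812 -3.154 -3.178
v 0.363 -2.705 -3.495
v 2.04 -2.306 -3.894
v 0.826 -2.875 -2.984
v 1.948 -1.988 -3.818
v 0.734 -2.557 -2.908
v 1.771 -1.703 -3.876
v 0.557 -2.273 -2.966
v 1.549 -1.518 -4.055
v 0.336 -2.088 -3.145
v 1.334 -1.474 -4.315
v 0.121 -2.044 -3.404
v 1.174 -1.582 -4.595
v -0.039 -2.151 -3.685
v 1.107 -1.816 -4.831
v -0.106 -2.386 -3.921
v 1.147 -2.123 -4.97
v -0.066 -2.693 -4.06
v 1.286 -2.434 -4.98
v 0.072 -3.003 -4.07
v 1.491 -2.675 -4.858
v 0.278 -3.245 -3.948
v 1.716 -2.793 -4.632
v 0.502 -3.363 -3.722
v 1.909 -2.761 -4.354
v 0.695 -3.33 -3.444
v -1.844 0.985 -4.335
v -2.299 0.527 -3.545
v -1.171 2.287 -3.19
v -1.626 1.829 -2.401
v -0.674 0.191 -4.119
v -1.129 -0.267 -3.33
v -0.001 1.493 -2.975
v -0.456 1.035 -2.185
f 1 38 17
f 38 12 41
f 17 41 6
f 38 41 17
f 1 17 13
f 17 6 18
f 13 18 2
f 17 18 13
f 1 13 22
f 13 2 23
f 22 23 8
f 13 23 22
f 1 22 34
f 22 8 37
f 34 37 11
f 22 37 34
f 1 34 38
f 34 11 42
f 38 42 12
f 34 42 38
f 2 18 29
f 18 6 32
f 29 32 10
f 18 32 29
f 6 41 19
f 41 12 40
f 19 40 5
f 41 40 19
f 12 42 39
f 42 11 35
f 39 35 3
f 42 35 39
f 11 37 36
f 37 8 24
f 36 24 7
f 37 24 36
f 8 23 28
f 23 2 25
f 28 25 9
f 23 25 28
f 4 30 16
f 30 10 31
f 16 31 5
f 30 31 16
f 4 16 14
f 16 5 15
f 14 15 3
f 16 15 14
f 4 14 21
f 14 3 20
f 21 20 7
f 14 20 21
f 4 21 26
f 21 7 27
f 26 27 9
f 21 27 26
f 4 26 30
f 26 9 33
f 30 33 10
f 26 33 30
f 5 31 19
f 31 10 32
f 19 32 6
f 31 32 19
f 3 15 39
f 15 5 40
f 39 40 12
f 15 40 39
f 7 20 36
f 20 3 35
f 36 35 11
f 20 35 36
f 9 27 28
f 27 7 24
f 28 24 8
f 27 24 28
f 10 33 29
f 33 9 25
f 29 25 2
f 33 25 29
f 44 46 43
f 47 44 43
f 43 46 45
f 45 47 43
f 44 50 46
f 48 44 47
f 48 50 44
f 46 50 45
f 49 47 45
f 45 50 49
f 49 48 47
f 50 48 49
f 52 51 55
f 52 55 53
f 53 55 56
f 53 56 54
f 55 51 57
f 55 57 56
f 56 57 58
f 56 58 54
f 57 51 59
f 57 59 58
f 58 59 60
f 58 60 54
f 59 51 61
f 59 61 60
f 60 61 62
f 60 62 54
f 61 51 63
f 61 63 62
f 62 63 64
f 62 64 54
f 63 51 65
f 63 65 64
f 64 65 66
f 64 66 54
f 65 51 67
f 65 67 66
f 66 67 68
f 66 68 54
f 67 51 69
f 67 69 68
f 68 69 70
f 68 70 54
f 69 51 71
f 69 71 70
f 70 71 72
f 70 72 54
f 71 51 73
f 71 73 72
f 72 73 74
f 72 74 54
f 73 51 75
f 73 75 74
f 74 75 76
f 74 76 54
f 75 51 77
f 75 77 76
f 76 77 78
f 76 78 54
f 77 51 52
f 77 52 78
f 78 52 53
f 78 53 54
f 80 82 79
f 83 80 79
f 79 82 81
f 81 83 79
f 80 86 82
f 84 80 83
f 84 86 80
f 82 86 81
f 85 83 81
f 81 86 85
f 85 84 83
f 86 84 85



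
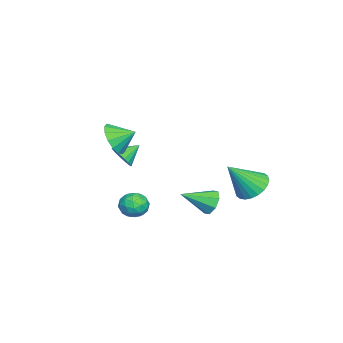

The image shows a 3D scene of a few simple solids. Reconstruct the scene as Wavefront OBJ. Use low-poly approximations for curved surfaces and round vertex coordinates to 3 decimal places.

v -3.032 -3.482 -2.023
v -2.445 -2.984 -2.05
v -3.668 -2.698 -1.377
v -2.627 -2.903 -2.329
v -2.89 -2.936 -2.547
v -3.18 -3.077 -2.661
v -3.441 -3.299 -2.649
v -3.621 -3.557 -2.513
v -3.684 -3.8 -2.28
v -3.618 -3.981 -1.997
v -3.436 -4.062 -1.718
v -3.174 -4.029 -1.5
v -2.883 -3.888 -1.386
v -2.622 -3.666 -1.398
v -2.442 -3.408 -1.534
v -2.379 -3.165 -1.767
v 0.747 -1.187 -3.262
v 1.309 -1.082 -2.689
v 1.111 -2.438 -3.391
v 1.673 -2.333 -2.818
v 0.888 -2.321 -2.622
v 0.663 -1.547 -2.542
v 1.757 -1.973 -3.538
v 1.532 -1.199 -3.458
v 1.934 -1.568 -2.86
v 1.397 -1.783 -2.293
v 1.023 -1.737 -3.787
v 0.486 -1.952 -3.22
v 0.996 -1.024 -2.964
v 1.424 -2.496 -3.116
v 0.963 -2.488 -3
v 1.293 -2.427 -2.664
v 0.616 -1.298 -2.878
v 0.947 -1.236 -2.541
v 0.699 -1.964 -2.501
v 1.473 -2.284 -3.539
v 1.804 -2.222 -3.202
v 1.127 -1.093 -3.416
v 1.457 -1.032 -3.08
v 1.721 -1.556 -3.579
v 1.693 -1.248 -2.728
v 1.908 -1.984 -2.804
v 1.957 -1.772 -3.227
v 1.824 -1.318 -3.18
v 1.378 -1.375 -2.395
v 1.592 -2.11 -2.471
v 1.131 -2.103 -2.355
v 0.998 -1.648 -2.308
v 1.745 -1.66 -2.495
v 0.828 -1.41 -3.609
v 1.042 -2.145 -3.685
v 1.422 -1.872 -3.772
v 1.289 -1.417 -3.725
v 0.512 -1.536 -3.276
v 0.727 -2.272 -3.352
v 0.596 -2.202 -2.9
v 0.463 -1.748 -2.853
v 0.675 -1.86 -3.585
v -3.276 3.219 -3.44
v -2.416 3.046 -3.978
v -2.464 2.101 -1.78
v -2.323 3.389 -3.792
v -2.376 3.707 -3.552
v -2.566 3.951 -3.294
v -2.864 4.083 -3.06
v -3.225 4.084 -2.882
v -3.594 3.953 -2.79
v -3.914 3.71 -2.797
v -4.137 3.393 -2.901
v -4.229 3.049 -3.088
v -4.176 2.731 -3.328
v -3.986 2.487 -3.585
v -3.688 2.355 -3.82
v -3.328 2.355 -3.997
v -2.959 2.486 -4.09
v -2.639 2.728 -4.083
v 2.875 -2.222 2.237
v 3.518 -2.524 2.912
v 2.785 -1.238 2.763
v 3.799 -2.306 2.551
v 3.833 -2.065 2.106
v 3.61 -1.866 1.696
v 3.19 -1.763 1.431
v 2.686 -1.783 1.382
v 2.232 -1.92 1.562
v 1.95 -2.139 1.923
v 1.917 -2.38 2.368
v 2.14 -2.578 2.778
v 2.56 -2.682 3.043
v 3.064 -2.662 3.092
v -2.027 1.388 -4.182
v -1.39 1.434 -4.681
v -1.313 -0.028 -3.398
v -1.309 1.762 -4.161
v -1.648 1.872 -3.654
v -2.21 1.698 -3.456
v -2.664 1.343 -3.683
v -2.746 1.015 -4.203
v -2.406 0.905 -4.71
v -1.845 1.079 -4.908
f 2 1 4
f 2 4 3
f 4 1 5
f 4 5 3
f 5 1 6
f 5 6 3
f 6 1 7
f 6 7 3
f 7 1 8
f 7 8 3
f 8 1 9
f 8 9 3
f 9 1 10
f 9 10 3
f 10 1 11
f 10 11 3
f 11 1 12
f 11 12 3
f 12 1 13
f 12 13 3
f 13 1 14
f 13 14 3
f 14 1 15
f 14 15 3
f 15 1 16
f 15 16 3
f 16 1 2
f 16 2 3
f 17 54 33
f 54 28 57
f 33 57 22
f 54 57 33
f 17 33 29
f 33 22 34
f 29 34 18
f 33 34 29
f 17 29 38
f 29 18 39
f 38 39 24
f 29 39 38
f 17 38 50
f 38 24 53
f 50 53 27
f 38 53 50
f 17 50 54
f 50 27 58
f 54 58 28
f 50 58 54
f 18 34 45
f 34 22 48
f 45 48 26
f 34 48 45
f 22 57 35
f 57 28 56
f 35 56 21
f 57 56 35
f 28 58 55
f 58 27 51
f 55 51 19
f 58 51 55
f 27 53 52
f 53 24 40
f 52 40 23
f 53 40 52
f 24 39 44
f 39 18 41
f 44 41 25
f 39 41 44
f 20 46 32
f 46 26 47
f 32 47 21
f 46 47 32
f 20 32 30
f 32 21 31
f 30 31 19
f 32 31 30
f 20 30 37
f 30 19 36
f 37 36 23
f 30 36 37
f 20 37 42
f 37 23 43
f 42 43 25
f 37 43 42
f 20 42 46
f 42 25 49
f 46 49 26
f 42 49 46
f 21 47 35
f 47 26 48
f 35 48 22
f 47 48 35
f 19 31 55
f 31 21 56
f 55 56 28
f 31 56 55
f 23 36 52
f 36 19 51
f 52 51 27
f 36 51 52
f 25 43 44
f 43 23 40
f 44 40 24
f 43 40 44
f 26 49 45
f 49 25 41
f 45 41 18
f 49 41 45
f 60 59 62
f 60 62 61
f 62 59 63
f 62 63 61
f 63 59 64
f 63 64 61
f 64 59 65
f 64 65 61
f 65 59 66
f 65 66 61
f 66 59 67
f 66 67 61
f 67 59 68
f 67 68 61
f 68 59 69
f 68 69 61
f 69 59 70
f 69 70 61
f 70 59 71
f 70 71 61
f 71 59 72
f 71 72 61
f 72 59 73
f 72 73 61
f 73 59 74
f 73 74 61
f 74 59 75
f 74 75 61
f 75 59 76
f 75 76 61
f 76 59 60
f 76 60 61
f 78 77 80
f 78 80 79
f 80 77 81
f 80 81 79
f 81 77 82
f 81 82 79
f 82 77 83
f 82 83 79
f 83 77 84
f 83 84 79
f 84 77 85
f 84 85 79
f 85 77 86
f 85 86 79
f 86 77 87
f 86 87 79
f 87 77 88
f 87 88 79
f 88 77 89
f 88 89 79
f 89 77 90
f 89 90 79
f 90 77 78
f 90 78 79
f 92 91 94
f 92 94 93
f 94 91 95
f 94 95 93
f 95 91 96
f 95 96 93
f 96 91 97
f 96 97 93
f 97 91 98
f 97 98 93
f 98 91 99
f 98 99 93
f 99 91 100
f 99 100 93
f 100 91 92
f 100 92 93



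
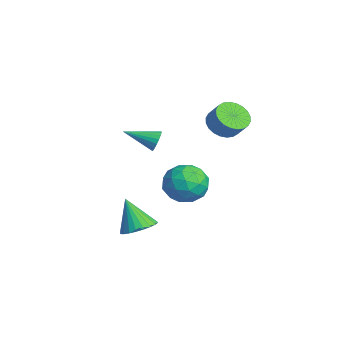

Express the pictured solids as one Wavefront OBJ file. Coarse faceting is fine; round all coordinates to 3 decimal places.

v 3.161 -1.888 -1.691
v 3.941 -2.2 -1.428
v 2.479 -2.312 -0.169
v 3.962 -1.872 -1.327
v 3.861 -1.547 -1.282
v 3.654 -1.274 -1.299
v 3.372 -1.094 -1.375
v 3.057 -1.036 -1.5
v 2.758 -1.107 -1.653
v 2.521 -1.297 -1.813
v 2.381 -1.577 -1.953
v 2.359 -1.904 -2.054
v 2.46 -2.229 -2.099
v 2.667 -2.503 -2.083
v 2.95 -2.682 -2.006
v 3.264 -2.741 -1.882
v 3.563 -2.67 -1.728
v 3.801 -2.48 -1.569
v -2.661 2.895 -2.532
v -1.752 2.62 -1.8
v -2.868 1.02 -2.98
v -1.959 0.745 -2.248
v -2.998 1.134 -1.794
v -2.87 2.293 -1.517
v -1.75 1.347 -3.263
v -1.622 2.506 -2.986
v -1.189 1.663 -2.252
v -1.961 1.532 -1.344
v -2.659 2.108 -3.436
v -3.431 1.977 -2.528
v -2.188 2.922 -2.127
v -2.432 0.718 -2.653
v -3.042 0.946 -2.386
v -2.508 0.785 -1.956
v -2.845 2.73 -1.96
v -2.312 2.568 -1.53
v -3.044 1.695 -1.527
v -2.308 1.072 -3.25
v -1.775 0.91 -2.82
v -2.112 2.855 -2.824
v -1.578 2.694 -2.394
v -1.576 1.945 -3.253
v -1.324 2.198 -1.962
v -1.445 1.096 -2.225
v -1.322 1.45 -2.822
v -1.247 2.131 -2.659
v -1.777 2.121 -1.428
v -1.899 1.018 -1.692
v -2.509 1.247 -1.425
v -2.434 1.929 -1.262
v -1.446 1.558 -1.694
v -2.721 2.622 -3.088
v -2.843 1.519 -3.352
v -2.186 1.711 -3.518
v -2.111 2.393 -3.355
v -3.175 2.544 -2.555
v -3.296 1.442 -2.818
v -3.373 1.509 -2.121
v -3.298 2.19 -1.958
v -3.174 2.082 -3.086
v -3.012 0.633 0.259
v -2.711 0.725 0.781
v -3.568 -0.853 0.841
v -2.954 0.836 0.831
v -3.208 0.906 0.768
v -3.424 0.922 0.604
v -3.558 0.881 0.371
v -3.584 0.791 0.116
v -3.497 0.669 -0.11
v -3.314 0.541 -0.264
v -3.071 0.43 -0.314
v -2.816 0.36 -0.25
v -2.601 0.344 -0.086
v -2.467 0.385 0.146
v -2.441 0.475 0.401
v -2.528 0.597 0.627
v 0.023 2.881 2.563
v 0.626 3.17 1.99
v 1.219 3.468 2.764
v 0.617 3.179 3.337
v 0.432 3.45 2.031
v 1.025 3.748 2.805
v 0.176 3.644 2.152
v 0.769 3.942 2.926
v -0.103 3.722 2.336
v 0.49 4.02 3.11
v -0.363 3.671 2.555
v 0.23 3.97 3.329
v -0.564 3.501 2.775
v 0.029 3.799 3.549
v -0.676 3.236 2.962
v -0.082 3.534 3.737
v -0.681 2.917 3.089
v -0.088 3.215 3.863
v -0.579 2.592 3.136
v 0.014 2.89 3.91
v -0.385 2.312 3.095
v 0.208 2.61 3.869
v -0.129 2.118 2.974
v 0.464 2.416 3.748
v 0.15 2.04 2.79
v 0.743 2.338 3.564
v 0.41 2.09 2.571
v 1.003 2.389 3.345
v 0.611 2.261 2.351
v 1.204 2.559 3.125
v 0.722 2.526 2.163
v 1.316 2.824 2.938
v 0.728 2.845 2.037
v 1.321 3.143 2.811
f 2 1 4
f 2 4 3
f 4 1 5
f 4 5 3
f 5 1 6
f 5 6 3
f 6 1 7
f 6 7 3
f 7 1 8
f 7 8 3
f 8 1 9
f 8 9 3
f 9 1 10
f 9 10 3
f 10 1 11
f 10 11 3
f 11 1 12
f 11 12 3
f 12 1 13
f 12 13 3
f 13 1 14
f 13 14 3
f 14 1 15
f 14 15 3
f 15 1 16
f 15 16 3
f 16 1 17
f 16 17 3
f 17 1 18
f 17 18 3
f 18 1 2
f 18 2 3
f 19 56 35
f 56 30 59
f 35 59 24
f 56 59 35
f 19 35 31
f 35 24 36
f 31 36 20
f 35 36 31
f 19 31 40
f 31 20 41
f 40 41 26
f 31 41 40
f 19 40 52
f 40 26 55
f 52 55 29
f 40 55 52
f 19 52 56
f 52 29 60
f 56 60 30
f 52 60 56
f 20 36 47
f 36 24 50
f 47 50 28
f 36 50 47
f 24 59 37
f 59 30 58
f 37 58 23
f 59 58 37
f 30 60 57
f 60 29 53
f 57 53 21
f 60 53 57
f 29 55 54
f 55 26 42
f 54 42 25
f 55 42 54
f 26 41 46
f 41 20 43
f 46 43 27
f 41 43 46
f 22 48 34
f 48 28 49
f 34 49 23
f 48 49 34
f 22 34 32
f 34 23 33
f 32 33 21
f 34 33 32
f 22 32 39
f 32 21 38
f 39 38 25
f 32 38 39
f 22 39 44
f 39 25 45
f 44 45 27
f 39 45 44
f 22 44 48
f 44 27 51
f 48 51 28
f 44 51 48
f 23 49 37
f 49 28 50
f 37 50 24
f 49 50 37
f 21 33 57
f 33 23 58
f 57 58 30
f 33 58 57
f 25 38 54
f 38 21 53
f 54 53 29
f 38 53 54
f 27 45 46
f 45 25 42
f 46 42 26
f 45 42 46
f 28 51 47
f 51 27 43
f 47 43 20
f 51 43 47
f 62 61 64
f 62 64 63
f 64 61 65
f 64 65 63
f 65 61 66
f 65 66 63
f 66 61 67
f 66 67 63
f 67 61 68
f 67 68 63
f 68 61 69
f 68 69 63
f 69 61 70
f 69 70 63
f 70 61 71
f 70 71 63
f 71 61 72
f 71 72 63
f 72 61 73
f 72 73 63
f 73 61 74
f 73 74 63
f 74 61 75
f 74 75 63
f 75 61 76
f 75 76 63
f 76 61 62
f 76 62 63
f 78 77 81
f 78 81 79
f 79 81 82
f 79 82 80
f 81 77 83
f 81 83 82
f 82 83 84
f 82 84 80
f 83 77 85
f 83 85 84
f 84 85 86
f 84 86 80
f 85 77 87
f 85 87 86
f 86 87 88
f 86 88 80
f 87 77 89
f 87 89 88
f 88 89 90
f 88 90 80
f 89 77 91
f 89 91 90
f 90 91 92
f 90 92 80
f 91 77 93
f 91 93 92
f 92 93 94
f 92 94 80
f 93 77 95
f 93 95 94
f 94 95 96
f 94 96 80
f 95 77 97
f 95 97 96
f 96 97 98
f 96 98 80
f 97 77 99
f 97 99 98
f 98 99 100
f 98 100 80
f 99 77 101
f 99 101 100
f 100 101 102
f 100 102 80
f 101 77 103
f 101 103 102
f 102 103 104
f 102 104 80
f 103 77 105
f 103 105 104
f 104 105 106
f 104 106 80
f 105 77 107
f 105 107 106
f 106 107 108
f 106 108 80
f 107 77 109
f 107 109 108
f 108 109 110
f 108 110 80
f 109 77 78
f 109 78 110
f 110 78 79
f 110 79 80



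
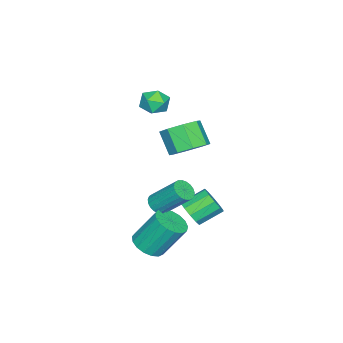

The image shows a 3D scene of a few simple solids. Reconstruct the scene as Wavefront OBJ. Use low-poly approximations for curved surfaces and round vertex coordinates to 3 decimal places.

v 4.182 1.767 -2.948
v 5.063 1.975 -2.855
v 4.639 3.001 -1.12
v 3.758 2.793 -1.212
v 4.902 2.305 -3.089
v 4.478 3.331 -1.354
v 4.577 2.512 -3.291
v 4.152 3.538 -1.556
v 4.16 2.548 -3.415
v 3.736 3.574 -1.679
v 3.749 2.405 -3.431
v 3.324 3.431 -1.696
v 3.437 2.116 -3.336
v 3.012 3.142 -1.601
v 3.296 1.747 -3.153
v 2.871 2.773 -1.418
v 3.358 1.383 -2.922
v 2.933 2.409 -1.187
v 3.609 1.107 -2.698
v 3.184 2.132 -0.962
v 3.991 0.982 -2.53
v 3.566 2.007 -0.795
v 4.417 1.037 -2.458
v 3.992 2.062 -0.723
v 4.789 1.259 -2.499
v 4.364 2.285 -0.763
v 5.023 1.598 -2.642
v 4.598 2.623 -0.907
v -0.475 0.452 3.263
v 0.242 0.049 3.439
v -1.162 -0.429 4.041
v -0.445 -0.832 4.217
v -0.577 -0.059 4.52
v -0.153 0.485 4.04
v -0.767 -0.865 3.44
v -0.343 -0.321 2.96
v 0.061 -0.766 3.548
v 0.179 -0.268 4.216
v -1.099 -0.112 3.264
v -0.981 0.386 3.932
v 1.711 2.766 -2.07
v 2.172 2.691 -1.408
v 1.31 3.559 -0.708
v 0.849 3.634 -1.37
v 2.346 3.077 -1.674
v 1.483 3.946 -0.974
v 2.277 3.345 -2.092
v 1.414 4.214 -1.392
v 1.992 3.392 -2.501
v 1.129 4.26 -1.801
v 1.6 3.199 -2.745
v 0.737 4.068 -2.045
v 1.25 2.841 -2.732
v 0.388 3.709 -2.032
v 1.077 2.454 -2.466
v 0.214 3.323 -1.766
v 1.146 2.186 -2.048
v 0.283 3.055 -1.348
v 1.431 2.14 -1.639
v 0.568 3.008 -0.939
v 1.823 2.332 -1.395
v 0.96 3.201 -0.695
v -1.426 1.248 0.127
v -0.684 0.487 -0.061
v -1.231 -0.33 1.085
v -1.974 0.432 1.273
v -0.421 1.06 0.473
v -0.968 0.243 1.619
v -0.747 1.744 0.805
v -1.294 0.927 1.951
v -1.471 2.137 0.739
v -2.018 1.32 1.885
v -2.169 2.01 0.315
v -2.716 1.193 1.461
v -2.432 1.437 -0.219
v -2.979 0.62 0.927
v -2.106 0.753 -0.551
v -2.653 -0.064 0.595
v -1.382 0.36 -0.485
v -1.929 -0.457 0.661
v 2.993 1.704 -0.852
v 3.517 1.964 -1.085
v 3.471 3.316 0.319
v 2.947 3.056 0.552
v 3.33 2.093 -1.215
v 3.284 3.445 0.189
v 3.085 2.154 -1.283
v 3.039 3.507 0.121
v 2.823 2.138 -1.276
v 2.777 3.49 0.128
v 2.591 2.047 -1.196
v 2.545 3.399 0.209
v 2.429 1.896 -1.056
v 2.383 3.249 0.348
v 2.364 1.712 -0.881
v 2.318 3.065 0.523
v 2.407 1.527 -0.701
v 2.362 2.879 0.703
v 2.553 1.372 -0.547
v 2.507 2.725 0.857
v 2.774 1.275 -0.446
v 2.728 2.627 0.958
v 3.033 1.252 -0.415
v 2.987 2.604 0.989
v 3.285 1.307 -0.46
v 3.239 2.659 0.944
v 3.487 1.43 -0.572
v 3.441 2.783 0.832
v 3.603 1.601 -0.733
v 3.557 2.953 0.671
v 3.614 1.79 -0.915
v 3.568 3.142 0.49
f 2 1 5
f 2 5 3
f 3 5 6
f 3 6 4
f 5 1 7
f 5 7 6
f 6 7 8
f 6 8 4
f 7 1 9
f 7 9 8
f 8 9 10
f 8 10 4
f 9 1 11
f 9 11 10
f 10 11 12
f 10 12 4
f 11 1 13
f 11 13 12
f 12 13 14
f 12 14 4
f 13 1 15
f 13 15 14
f 14 15 16
f 14 16 4
f 15 1 17
f 15 17 16
f 16 17 18
f 16 18 4
f 17 1 19
f 17 19 18
f 18 19 20
f 18 20 4
f 19 1 21
f 19 21 20
f 20 21 22
f 20 22 4
f 21 1 23
f 21 23 22
f 22 23 24
f 22 24 4
f 23 1 25
f 23 25 24
f 24 25 26
f 24 26 4
f 25 1 27
f 25 27 26
f 26 27 28
f 26 28 4
f 27 1 2
f 27 2 28
f 28 2 3
f 28 3 4
f 29 40 34
f 29 34 30
f 29 30 36
f 29 36 39
f 29 39 40
f 30 34 38
f 34 40 33
f 40 39 31
f 39 36 35
f 36 30 37
f 32 38 33
f 32 33 31
f 32 31 35
f 32 35 37
f 32 37 38
f 33 38 34
f 31 33 40
f 35 31 39
f 37 35 36
f 38 37 30
f 42 41 45
f 42 45 43
f 43 45 46
f 43 46 44
f 45 41 47
f 45 47 46
f 46 47 48
f 46 48 44
f 47 41 49
f 47 49 48
f 48 49 50
f 48 50 44
f 49 41 51
f 49 51 50
f 50 51 52
f 50 52 44
f 51 41 53
f 51 53 52
f 52 53 54
f 52 54 44
f 53 41 55
f 53 55 54
f 54 55 56
f 54 56 44
f 55 41 57
f 55 57 56
f 56 57 58
f 56 58 44
f 57 41 59
f 57 59 58
f 58 59 60
f 58 60 44
f 59 41 61
f 59 61 60
f 60 61 62
f 60 62 44
f 61 41 42
f 61 42 62
f 62 42 43
f 62 43 44
f 64 63 67
f 64 67 65
f 65 67 68
f 65 68 66
f 67 63 69
f 67 69 68
f 68 69 70
f 68 70 66
f 69 63 71
f 69 71 70
f 70 71 72
f 70 72 66
f 71 63 73
f 71 73 72
f 72 73 74
f 72 74 66
f 73 63 75
f 73 75 74
f 74 75 76
f 74 76 66
f 75 63 77
f 75 77 76
f 76 77 78
f 76 78 66
f 77 63 79
f 77 79 78
f 78 79 80
f 78 80 66
f 79 63 64
f 79 64 80
f 80 64 65
f 80 65 66
f 82 81 85
f 82 85 83
f 83 85 86
f 83 86 84
f 85 81 87
f 85 87 86
f 86 87 88
f 86 88 84
f 87 81 89
f 87 89 88
f 88 89 90
f 88 90 84
f 89 81 91
f 89 91 90
f 90 91 92
f 90 92 84
f 91 81 93
f 91 93 92
f 92 93 94
f 92 94 84
f 93 81 95
f 93 95 94
f 94 95 96
f 94 96 84
f 95 81 97
f 95 97 96
f 96 97 98
f 96 98 84
f 97 81 99
f 97 99 98
f 98 99 100
f 98 100 84
f 99 81 101
f 99 101 100
f 100 101 102
f 100 102 84
f 101 81 103
f 101 103 102
f 102 103 104
f 102 104 84
f 103 81 105
f 103 105 104
f 104 105 106
f 104 106 84
f 105 81 107
f 105 107 106
f 106 107 108
f 106 108 84
f 107 81 109
f 107 109 108
f 108 109 110
f 108 110 84
f 109 81 111
f 109 111 110
f 110 111 112
f 110 112 84
f 111 81 82
f 111 82 112
f 112 82 83
f 112 83 84



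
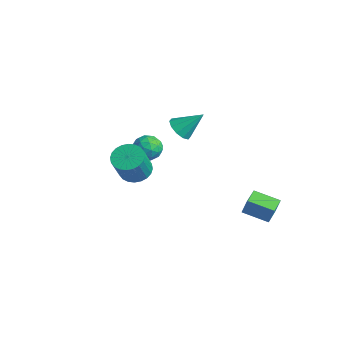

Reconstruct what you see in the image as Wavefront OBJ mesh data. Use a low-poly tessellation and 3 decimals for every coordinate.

v 3.556 2.569 -1.661
v 3.789 2.789 -0.577
v 2.684 3.638 -1.69
v 2.916 3.858 -0.606
v 4.864 3.622 -2.154
v 5.096 3.842 -1.07
v 3.991 4.691 -2.183
v 4.224 4.911 -1.099
v 1.105 -3.257 2.89
v 2.026 -3.43 2.488
v 2.637 -4.315 4.268
v 1.715 -4.143 4.67
v 2.078 -3.07 2.649
v 2.689 -3.955 4.43
v 1.982 -2.738 2.847
v 2.592 -3.624 4.628
v 1.752 -2.486 3.052
v 2.362 -3.371 4.832
v 1.423 -2.351 3.231
v 2.034 -3.236 5.012
v 1.046 -2.354 3.359
v 1.657 -3.239 5.14
v 0.678 -2.494 3.416
v 1.289 -3.38 5.196
v 0.375 -2.751 3.392
v 0.986 -3.636 5.172
v 0.183 -3.085 3.292
v 0.794 -3.97 5.072
v 0.131 -3.445 3.13
v 0.742 -4.33 4.911
v 0.228 -3.776 2.932
v 0.838 -4.662 4.713
v 0.458 -4.029 2.728
v 1.068 -4.914 4.508
v 0.786 -4.164 2.548
v 1.397 -5.049 4.329
v 1.163 -4.161 2.42
v 1.774 -5.046 4.201
v 1.531 -4.02 2.364
v 2.142 -4.906 4.144
v 1.834 -3.764 2.388
v 2.445 -4.649 4.168
v -3.358 2.577 1.764
v -2.707 1.911 1.997
v -2.582 3.803 3.096
v -2.482 2.243 1.56
v -2.591 2.703 1.201
v -2.994 3.114 1.057
v -3.536 3.32 1.183
v -4.01 3.242 1.531
v -4.235 2.91 1.969
v -4.125 2.451 2.328
v -3.723 2.04 2.472
v -3.181 1.833 2.345
v -2.11 0.083 0.747
v -1.591 -0.07 1.6
v -3.469 -0.45 1.48
v -2.95 -0.603 2.333
v -3.12 0.337 2.006
v -2.28 0.667 1.553
v -2.78 -1.187 1.527
v -1.94 -0.857 1.074
v -2.005 -0.854 2.081
v -2.215 0.088 2.377
v -2.845 -0.608 0.703
v -3.055 0.334 0.999
v -1.731 0.053 1.109
v -3.329 -0.573 1.971
v -3.428 -0.021 1.779
v -3.123 -0.11 2.28
v -2.136 0.486 1.082
v -1.831 0.397 1.583
v -2.729 0.636 1.822
v -3.229 -0.917 1.497
v -2.924 -1.006 1.998
v -1.937 -0.41 0.8
v -1.632 -0.499 1.301
v -2.331 -1.156 1.258
v -1.669 -0.497 1.893
v -2.468 -0.811 2.324
v -2.368 -1.154 1.851
v -1.875 -0.96 1.584
v -1.793 0.056 2.067
v -2.591 -0.257 2.498
v -2.691 0.296 2.306
v -2.198 0.489 2.04
v -2.036 -0.405 2.35
v -2.469 -0.263 0.582
v -3.267 -0.576 1.013
v -2.862 -1.009 1.04
v -2.369 -0.816 0.774
v -2.592 0.291 0.756
v -3.391 -0.023 1.187
v -3.185 0.44 1.496
v -2.692 0.634 1.229
v -3.024 -0.115 0.73
f 2 4 1
f 5 2 1
f 1 4 3
f 3 5 1
f 2 8 4
f 6 2 5
f 6 8 2
f 4 8 3
f 7 5 3
f 3 8 7
f 7 6 5
f 8 6 7
f 10 9 13
f 10 13 11
f 11 13 14
f 11 14 12
f 13 9 15
f 13 15 14
f 14 15 16
f 14 16 12
f 15 9 17
f 15 17 16
f 16 17 18
f 16 18 12
f 17 9 19
f 17 19 18
f 18 19 20
f 18 20 12
f 19 9 21
f 19 21 20
f 20 21 22
f 20 22 12
f 21 9 23
f 21 23 22
f 22 23 24
f 22 24 12
f 23 9 25
f 23 25 24
f 24 25 26
f 24 26 12
f 25 9 27
f 25 27 26
f 26 27 28
f 26 28 12
f 27 9 29
f 27 29 28
f 28 29 30
f 28 30 12
f 29 9 31
f 29 31 30
f 30 31 32
f 30 32 12
f 31 9 33
f 31 33 32
f 32 33 34
f 32 34 12
f 33 9 35
f 33 35 34
f 34 35 36
f 34 36 12
f 35 9 37
f 35 37 36
f 36 37 38
f 36 38 12
f 37 9 39
f 37 39 38
f 38 39 40
f 38 40 12
f 39 9 41
f 39 41 40
f 40 41 42
f 40 42 12
f 41 9 10
f 41 10 42
f 42 10 11
f 42 11 12
f 44 43 46
f 44 46 45
f 46 43 47
f 46 47 45
f 47 43 48
f 47 48 45
f 48 43 49
f 48 49 45
f 49 43 50
f 49 50 45
f 50 43 51
f 50 51 45
f 51 43 52
f 51 52 45
f 52 43 53
f 52 53 45
f 53 43 54
f 53 54 45
f 54 43 44
f 54 44 45
f 55 92 71
f 92 66 95
f 71 95 60
f 92 95 71
f 55 71 67
f 71 60 72
f 67 72 56
f 71 72 67
f 55 67 76
f 67 56 77
f 76 77 62
f 67 77 76
f 55 76 88
f 76 62 91
f 88 91 65
f 76 91 88
f 55 88 92
f 88 65 96
f 92 96 66
f 88 96 92
f 56 72 83
f 72 60 86
f 83 86 64
f 72 86 83
f 60 95 73
f 95 66 94
f 73 94 59
f 95 94 73
f 66 96 93
f 96 65 89
f 93 89 57
f 96 89 93
f 65 91 90
f 91 62 78
f 90 78 61
f 91 78 90
f 62 77 82
f 77 56 79
f 82 79 63
f 77 79 82
f 58 84 70
f 84 64 85
f 70 85 59
f 84 85 70
f 58 70 68
f 70 59 69
f 68 69 57
f 70 69 68
f 58 68 75
f 68 57 74
f 75 74 61
f 68 74 75
f 58 75 80
f 75 61 81
f 80 81 63
f 75 81 80
f 58 80 84
f 80 63 87
f 84 87 64
f 80 87 84
f 59 85 73
f 85 64 86
f 73 86 60
f 85 86 73
f 57 69 93
f 69 59 94
f 93 94 66
f 69 94 93
f 61 74 90
f 74 57 89
f 90 89 65
f 74 89 90
f 63 81 82
f 81 61 78
f 82 78 62
f 81 78 82
f 64 87 83
f 87 63 79
f 83 79 56
f 87 79 83



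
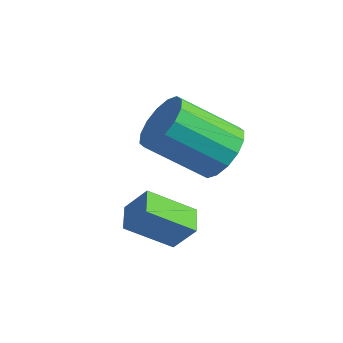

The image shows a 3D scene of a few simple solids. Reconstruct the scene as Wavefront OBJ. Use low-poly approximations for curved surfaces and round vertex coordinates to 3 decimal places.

v 1.288 0.324 -2.152
v 0.481 -0.648 -1.27
v 0.752 0.921 -1.984
v -0.054 -0.05 -1.102
v 1.834 0.59 -1.358
v 1.028 -0.381 -0.476
v 1.299 1.188 -1.19
v 0.492 0.216 -0.308
v 0.662 2.879 -0.227
v 1.399 2.624 0.261
v 0.215 1.526 1.475
v -0.522 1.781 0.987
v 1.244 3.023 0.471
v 0.061 1.924 1.685
v 0.933 3.383 0.494
v -0.25 2.284 1.707
v 0.55 3.608 0.323
v -0.634 2.51 1.537
v 0.196 3.638 0.006
v -0.987 2.539 1.219
v -0.033 3.464 -0.374
v -1.216 2.366 0.839
v -0.075 3.134 -0.715
v -1.259 2.036 0.499
v 0.079 2.736 -0.925
v -1.104 1.637 0.289
v 0.39 2.376 -0.947
v -0.793 1.277 0.266
v 0.774 2.15 -0.777
v -0.41 1.052 0.437
v 1.127 2.121 -0.459
v -0.056 1.022 0.754
v 1.356 2.294 -0.079
v 0.173 1.196 1.134
f 2 4 1
f 5 2 1
f 1 4 3
f 3 5 1
f 2 8 4
f 6 2 5
f 6 8 2
f 4 8 3
f 7 5 3
f 3 8 7
f 7 6 5
f 8 6 7
f 10 9 13
f 10 13 11
f 11 13 14
f 11 14 12
f 13 9 15
f 13 15 14
f 14 15 16
f 14 16 12
f 15 9 17
f 15 17 16
f 16 17 18
f 16 18 12
f 17 9 19
f 17 19 18
f 18 19 20
f 18 20 12
f 19 9 21
f 19 21 20
f 20 21 22
f 20 22 12
f 21 9 23
f 21 23 22
f 22 23 24
f 22 24 12
f 23 9 25
f 23 25 24
f 24 25 26
f 24 26 12
f 25 9 27
f 25 27 26
f 26 27 28
f 26 28 12
f 27 9 29
f 27 29 28
f 28 29 30
f 28 30 12
f 29 9 31
f 29 31 30
f 30 31 32
f 30 32 12
f 31 9 33
f 31 33 32
f 32 33 34
f 32 34 12
f 33 9 10
f 33 10 34
f 34 10 11
f 34 11 12



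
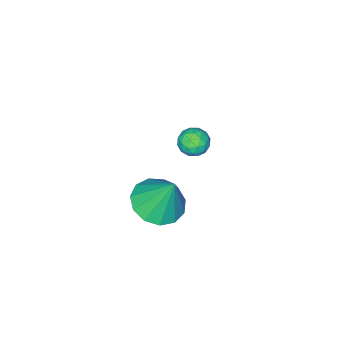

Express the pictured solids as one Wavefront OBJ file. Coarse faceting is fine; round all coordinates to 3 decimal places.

v 1.2 1.16 -0.625
v 1.847 1.896 -0.944
v 1.14 1.92 1.005
v 1.311 2.089 -1.055
v 0.74 1.988 -1.029
v 0.315 1.624 -0.875
v 0.172 1.112 -0.641
v 0.354 0.616 -0.403
v 0.806 0.292 -0.235
v 1.383 0.244 -0.191
v 1.901 0.486 -0.285
v 2.198 0.943 -0.487
v 2.177 1.468 -0.733
v -3.218 -0.824 -2.145
v -2.64 -1.167 -2.18
v -3.74 -1.653 -2.62
v -3.162 -1.996 -2.655
v -3.451 -1.884 -2.058
v -3.128 -1.371 -1.764
v -3.252 -1.449 -3.036
v -2.929 -0.936 -2.742
v -2.661 -1.553 -2.731
v -2.784 -1.822 -2.126
v -3.596 -0.998 -2.674
v -3.719 -1.267 -2.069
v -2.883 -0.922 -2.121
v -3.497 -1.898 -2.679
v -3.666 -1.831 -2.328
v -3.327 -2.033 -2.349
v -3.17 -1.042 -1.876
v -2.831 -1.244 -1.897
v -3.307 -1.666 -1.825
v -3.549 -1.576 -2.903
v -3.21 -1.778 -2.924
v -3.053 -0.787 -2.451
v -2.714 -0.989 -2.472
v -3.073 -1.154 -2.975
v -2.556 -1.351 -2.465
v -2.863 -1.839 -2.744
v -2.915 -1.517 -2.968
v -2.726 -1.216 -2.796
v -2.628 -1.509 -2.11
v -2.935 -1.997 -2.389
v -3.105 -1.931 -2.038
v -2.915 -1.629 -1.865
v -2.64 -1.736 -2.433
v -3.445 -0.823 -2.411
v -3.752 -1.311 -2.69
v -3.465 -1.191 -2.935
v -3.275 -0.889 -2.762
v -3.517 -0.981 -2.056
v -3.824 -1.469 -2.335
v -3.654 -1.604 -2.004
v -3.465 -1.303 -1.832
v -3.74 -1.084 -2.367
f 2 1 4
f 2 4 3
f 4 1 5
f 4 5 3
f 5 1 6
f 5 6 3
f 6 1 7
f 6 7 3
f 7 1 8
f 7 8 3
f 8 1 9
f 8 9 3
f 9 1 10
f 9 10 3
f 10 1 11
f 10 11 3
f 11 1 12
f 11 12 3
f 12 1 13
f 12 13 3
f 13 1 2
f 13 2 3
f 14 51 30
f 51 25 54
f 30 54 19
f 51 54 30
f 14 30 26
f 30 19 31
f 26 31 15
f 30 31 26
f 14 26 35
f 26 15 36
f 35 36 21
f 26 36 35
f 14 35 47
f 35 21 50
f 47 50 24
f 35 50 47
f 14 47 51
f 47 24 55
f 51 55 25
f 47 55 51
f 15 31 42
f 31 19 45
f 42 45 23
f 31 45 42
f 19 54 32
f 54 25 53
f 32 53 18
f 54 53 32
f 25 55 52
f 55 24 48
f 52 48 16
f 55 48 52
f 24 50 49
f 50 21 37
f 49 37 20
f 50 37 49
f 21 36 41
f 36 15 38
f 41 38 22
f 36 38 41
f 17 43 29
f 43 23 44
f 29 44 18
f 43 44 29
f 17 29 27
f 29 18 28
f 27 28 16
f 29 28 27
f 17 27 34
f 27 16 33
f 34 33 20
f 27 33 34
f 17 34 39
f 34 20 40
f 39 40 22
f 34 40 39
f 17 39 43
f 39 22 46
f 43 46 23
f 39 46 43
f 18 44 32
f 44 23 45
f 32 45 19
f 44 45 32
f 16 28 52
f 28 18 53
f 52 53 25
f 28 53 52
f 20 33 49
f 33 16 48
f 49 48 24
f 33 48 49
f 22 40 41
f 40 20 37
f 41 37 21
f 40 37 41
f 23 46 42
f 46 22 38
f 42 38 15
f 46 38 42

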